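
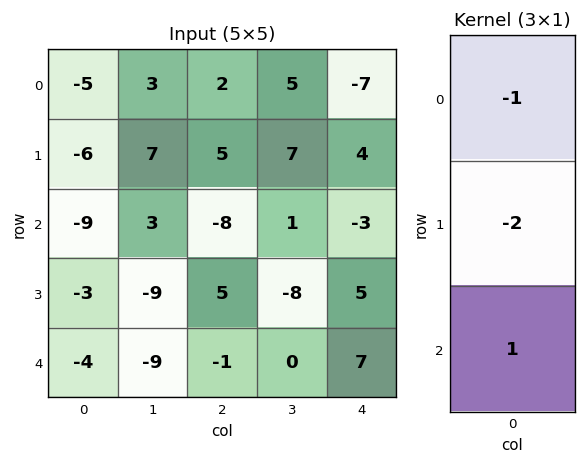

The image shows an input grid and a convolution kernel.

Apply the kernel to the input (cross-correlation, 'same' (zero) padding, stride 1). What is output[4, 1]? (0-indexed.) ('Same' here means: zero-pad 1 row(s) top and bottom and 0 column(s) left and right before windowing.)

The receptive field on the zero-padded input at this output position is [-9 / -9 / 0]. Elementwise product with the kernel and sum: -9·-1 + -9·-2 + 0·1.

27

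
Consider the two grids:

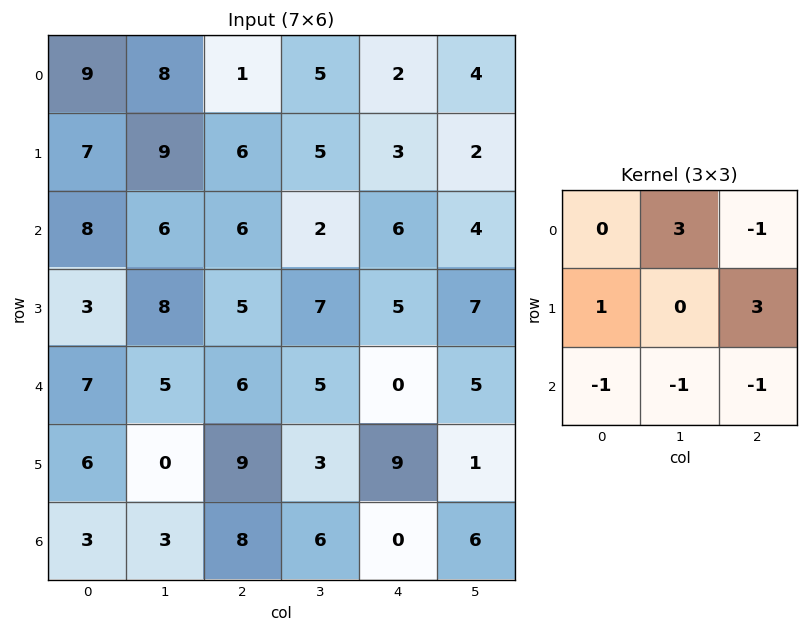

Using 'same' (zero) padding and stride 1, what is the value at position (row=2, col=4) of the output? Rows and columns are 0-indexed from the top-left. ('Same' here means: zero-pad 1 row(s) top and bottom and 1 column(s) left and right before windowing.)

The receptive field on the zero-padded input at this output position is [5 3 2 / 2 6 4 / 7 5 7]. Elementwise product with the kernel and sum: 3·3 + 2·-1 + 2·1 + 4·3 + 7·-1 + 5·-1 + 7·-1.

2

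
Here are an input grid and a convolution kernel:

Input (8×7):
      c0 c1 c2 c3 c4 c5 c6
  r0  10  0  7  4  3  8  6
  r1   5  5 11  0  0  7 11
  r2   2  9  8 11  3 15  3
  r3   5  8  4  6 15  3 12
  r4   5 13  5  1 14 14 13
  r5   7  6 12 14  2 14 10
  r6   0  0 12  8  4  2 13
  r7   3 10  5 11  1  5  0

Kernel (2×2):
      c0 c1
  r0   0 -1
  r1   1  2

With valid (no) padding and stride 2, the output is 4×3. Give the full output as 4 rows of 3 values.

15 7 6
12 5 6
6 39 16
23 19 9

Output[0,0]: The receptive field on the input at this output position is [10 0 / 5 5]. Elementwise product with the kernel and sum: 0·-1 + 5·1 + 5·2.
Output[0,1]: The receptive field on the input at this output position is [7 4 / 11 0]. Elementwise product with the kernel and sum: 4·-1 + 11·1 + 0·2.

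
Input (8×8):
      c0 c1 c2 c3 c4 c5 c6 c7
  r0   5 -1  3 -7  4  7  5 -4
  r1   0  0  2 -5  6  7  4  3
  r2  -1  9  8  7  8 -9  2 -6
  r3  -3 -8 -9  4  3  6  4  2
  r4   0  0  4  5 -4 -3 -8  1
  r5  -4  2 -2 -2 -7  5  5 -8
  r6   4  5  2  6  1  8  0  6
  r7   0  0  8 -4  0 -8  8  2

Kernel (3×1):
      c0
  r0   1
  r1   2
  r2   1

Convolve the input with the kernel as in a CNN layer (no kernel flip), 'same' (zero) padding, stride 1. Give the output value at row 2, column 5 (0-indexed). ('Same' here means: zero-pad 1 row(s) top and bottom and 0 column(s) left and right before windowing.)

The receptive field on the zero-padded input at this output position is [7 / -9 / 6]. Elementwise product with the kernel and sum: 7·1 + -9·2 + 6·1.

-5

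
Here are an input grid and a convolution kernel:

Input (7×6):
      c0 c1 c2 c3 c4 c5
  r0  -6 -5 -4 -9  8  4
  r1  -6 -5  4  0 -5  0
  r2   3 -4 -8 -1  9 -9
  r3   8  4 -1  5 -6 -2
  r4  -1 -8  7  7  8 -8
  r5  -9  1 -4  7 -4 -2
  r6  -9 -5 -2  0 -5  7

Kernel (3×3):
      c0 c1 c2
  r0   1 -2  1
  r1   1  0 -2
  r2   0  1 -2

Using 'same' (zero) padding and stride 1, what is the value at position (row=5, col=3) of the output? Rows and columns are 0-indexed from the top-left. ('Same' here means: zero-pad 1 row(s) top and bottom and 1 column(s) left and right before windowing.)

15

The receptive field on the zero-padded input at this output position is [7 7 8 / -4 7 -4 / -2 0 -5]. Elementwise product with the kernel and sum: 7·1 + 7·-2 + 8·1 + -4·1 + -4·-2 + 0·1 + -5·-2.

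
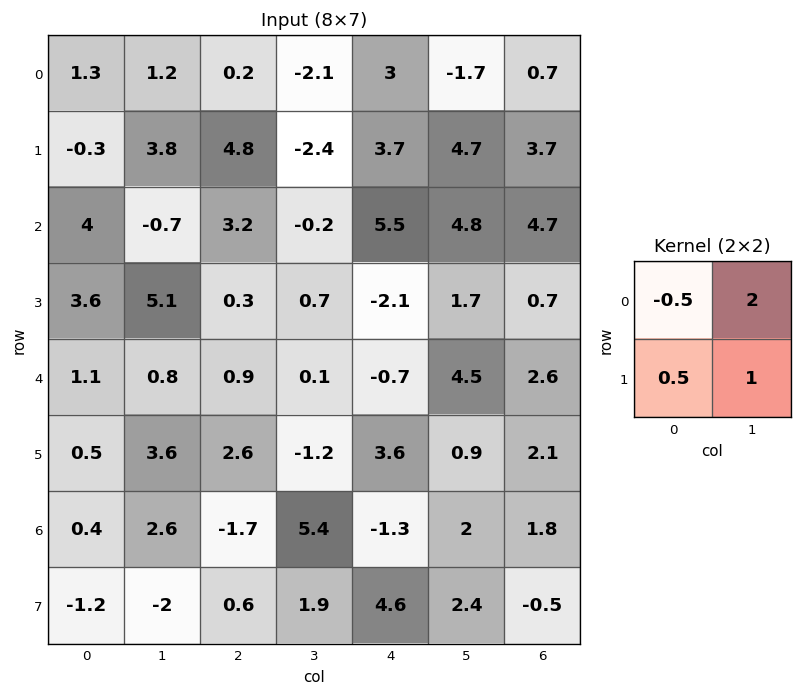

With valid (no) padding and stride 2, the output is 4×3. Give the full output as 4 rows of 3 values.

Output[0,0]: The receptive field on the input at this output position is [1.3 1.2 / -0.3 3.8]. Elementwise product with the kernel and sum: 1.3·-0.5 + 1.2·2 + -0.3·0.5 + 3.8·1.
Output[0,1]: The receptive field on the input at this output position is [0.2 -2.1 / 4.8 -2.4]. Elementwise product with the kernel and sum: 0.2·-0.5 + -2.1·2 + 4.8·0.5 + -2.4·1.

5.4 -4.3 1.65
3.5 -1.15 7.5
4.9 -0.15 12.05
2.4 13.85 9.35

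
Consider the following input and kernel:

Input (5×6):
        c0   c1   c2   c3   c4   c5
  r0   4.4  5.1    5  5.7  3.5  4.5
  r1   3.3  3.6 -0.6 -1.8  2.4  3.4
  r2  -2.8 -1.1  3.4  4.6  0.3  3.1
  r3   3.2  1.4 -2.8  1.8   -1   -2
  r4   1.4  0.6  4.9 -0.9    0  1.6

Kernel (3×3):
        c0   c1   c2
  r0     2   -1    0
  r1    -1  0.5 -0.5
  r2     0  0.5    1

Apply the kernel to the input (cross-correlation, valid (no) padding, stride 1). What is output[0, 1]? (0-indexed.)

The receptive field on the input at this output position is [5.1 5 5.7 / 3.6 -0.6 -1.8 / -1.1 3.4 4.6]. Elementwise product with the kernel and sum: 5.1·2 + 5·-1 + 3.6·-1 + -0.6·0.5 + -1.8·-0.5 + 3.4·0.5 + 4.6·1.

8.5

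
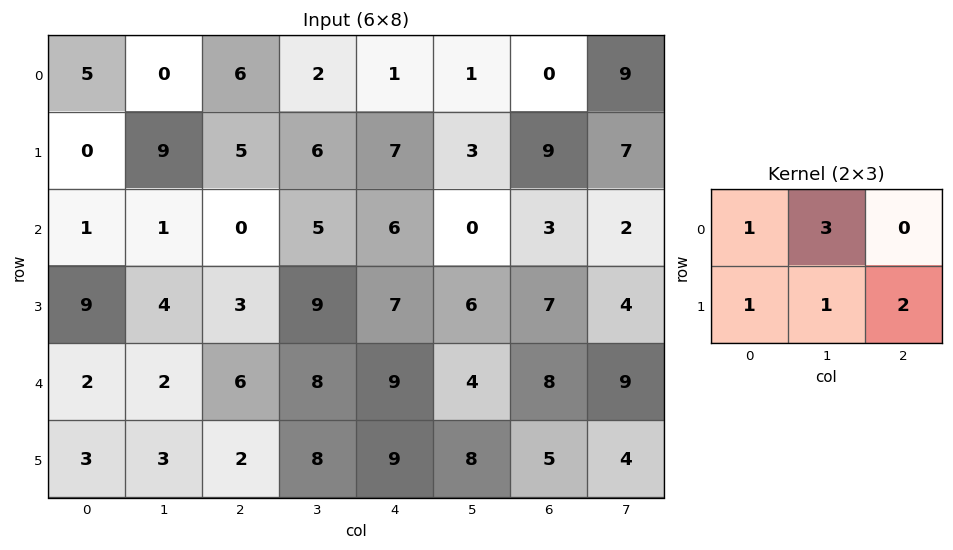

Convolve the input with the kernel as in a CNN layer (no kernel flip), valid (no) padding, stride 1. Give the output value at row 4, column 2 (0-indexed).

The receptive field on the input at this output position is [6 8 9 / 2 8 9]. Elementwise product with the kernel and sum: 6·1 + 8·3 + 2·1 + 8·1 + 9·2.

58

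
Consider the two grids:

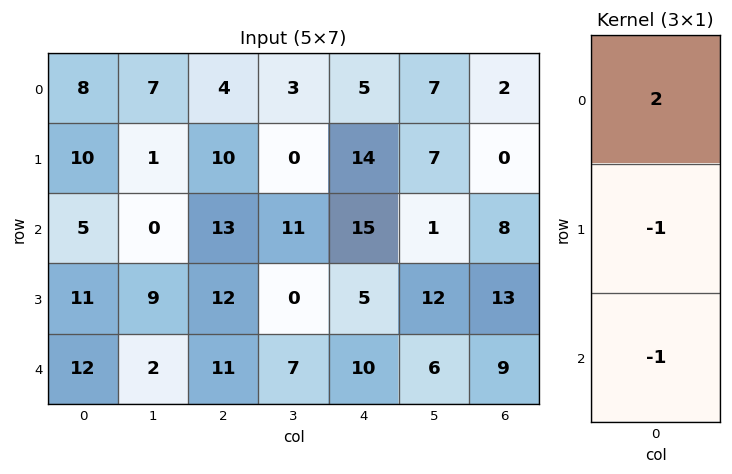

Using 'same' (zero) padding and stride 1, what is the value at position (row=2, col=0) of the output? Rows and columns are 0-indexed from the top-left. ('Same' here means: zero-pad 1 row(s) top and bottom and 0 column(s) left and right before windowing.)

The receptive field on the zero-padded input at this output position is [10 / 5 / 11]. Elementwise product with the kernel and sum: 10·2 + 5·-1 + 11·-1.

4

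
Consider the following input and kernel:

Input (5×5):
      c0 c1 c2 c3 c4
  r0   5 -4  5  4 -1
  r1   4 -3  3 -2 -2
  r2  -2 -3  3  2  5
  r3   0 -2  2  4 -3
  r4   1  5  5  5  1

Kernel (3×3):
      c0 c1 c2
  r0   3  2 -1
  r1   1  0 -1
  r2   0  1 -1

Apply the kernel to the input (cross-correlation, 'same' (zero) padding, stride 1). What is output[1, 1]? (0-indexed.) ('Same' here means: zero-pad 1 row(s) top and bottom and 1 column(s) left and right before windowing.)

The receptive field on the zero-padded input at this output position is [5 -4 5 / 4 -3 3 / -2 -3 3]. Elementwise product with the kernel and sum: 5·3 + -4·2 + 5·-1 + 4·1 + 3·-1 + -3·1 + 3·-1.

-3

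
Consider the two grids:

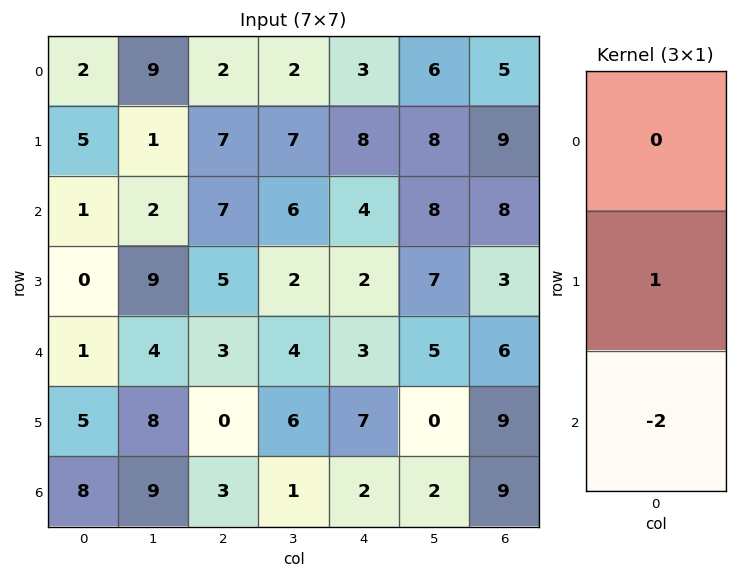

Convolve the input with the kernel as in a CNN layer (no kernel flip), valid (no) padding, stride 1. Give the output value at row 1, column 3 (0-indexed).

The receptive field on the input at this output position is [7 / 6 / 2]. Elementwise product with the kernel and sum: 6·1 + 2·-2.

2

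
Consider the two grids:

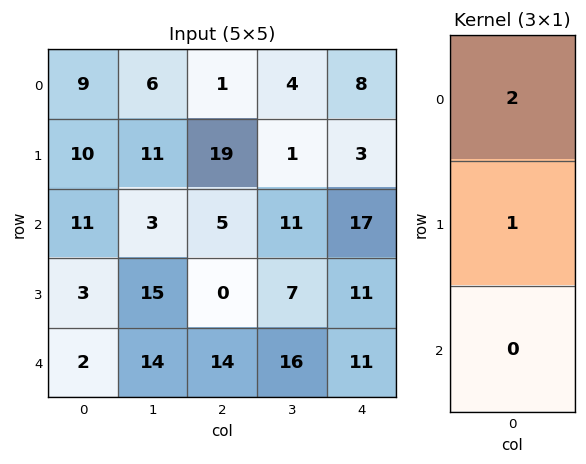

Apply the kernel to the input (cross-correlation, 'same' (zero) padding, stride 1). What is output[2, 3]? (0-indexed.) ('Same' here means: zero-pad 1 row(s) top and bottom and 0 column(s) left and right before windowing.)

The receptive field on the zero-padded input at this output position is [1 / 11 / 7]. Elementwise product with the kernel and sum: 1·2 + 11·1.

13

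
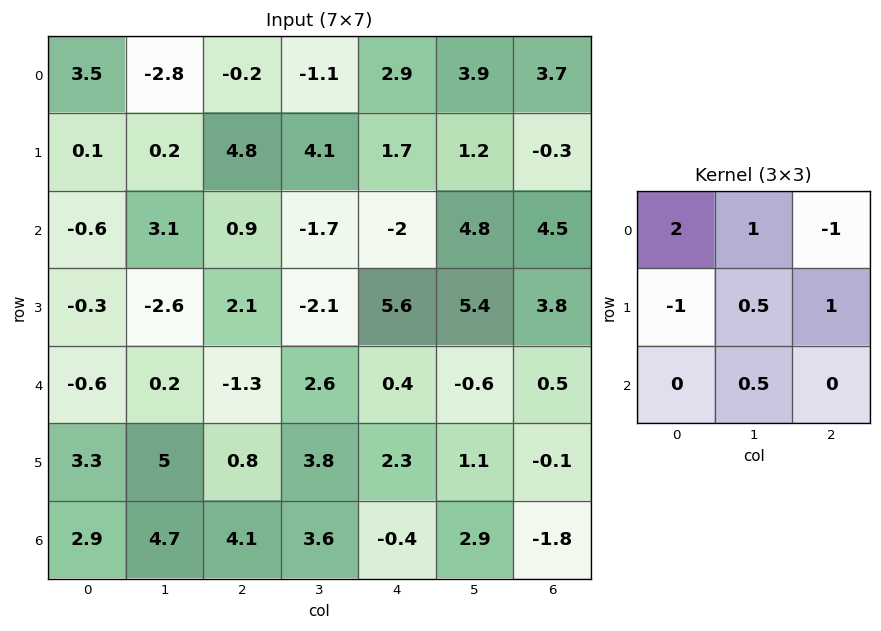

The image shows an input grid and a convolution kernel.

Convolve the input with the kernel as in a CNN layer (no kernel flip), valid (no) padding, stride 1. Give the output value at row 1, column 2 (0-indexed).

The receptive field on the input at this output position is [4.8 4.1 1.7 / 0.9 -1.7 -2 / 2.1 -2.1 5.6]. Elementwise product with the kernel and sum: 4.8·2 + 4.1·1 + 1.7·-1 + 0.9·-1 + -1.7·0.5 + -2·1 + -2.1·0.5.

7.2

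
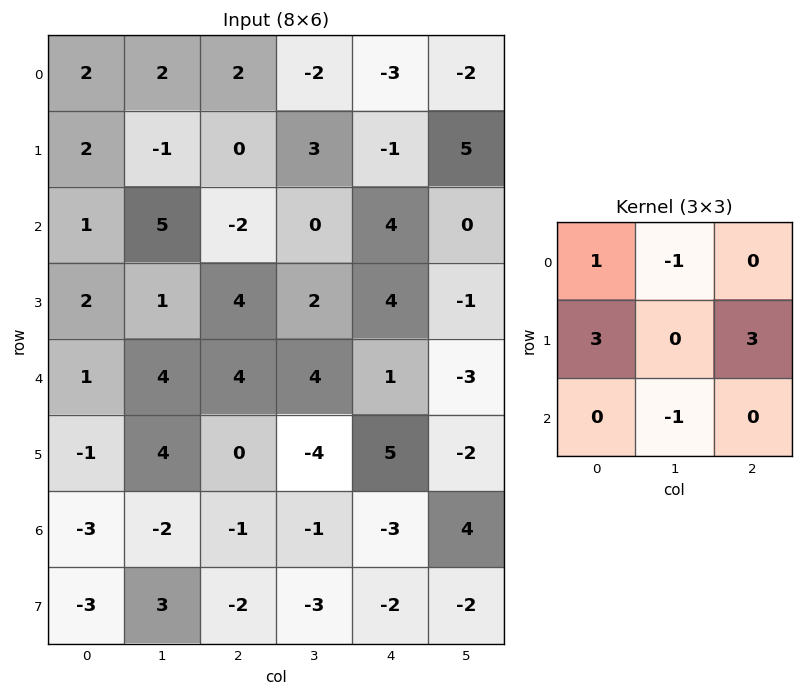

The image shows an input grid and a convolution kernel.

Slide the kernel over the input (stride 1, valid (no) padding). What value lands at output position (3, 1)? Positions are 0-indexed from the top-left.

21

The receptive field on the input at this output position is [1 4 2 / 4 4 4 / 4 0 -4]. Elementwise product with the kernel and sum: 1·1 + 4·-1 + 4·3 + 4·3 + 0·-1.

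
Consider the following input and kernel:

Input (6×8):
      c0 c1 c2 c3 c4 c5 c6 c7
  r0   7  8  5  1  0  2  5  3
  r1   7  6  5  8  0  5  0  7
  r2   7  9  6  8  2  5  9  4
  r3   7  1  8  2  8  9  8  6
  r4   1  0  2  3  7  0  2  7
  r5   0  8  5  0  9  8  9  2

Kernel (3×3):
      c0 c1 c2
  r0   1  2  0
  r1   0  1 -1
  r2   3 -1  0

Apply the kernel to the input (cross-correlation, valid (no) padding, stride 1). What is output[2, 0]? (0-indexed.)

21

The receptive field on the input at this output position is [7 9 6 / 7 1 8 / 1 0 2]. Elementwise product with the kernel and sum: 7·1 + 9·2 + 1·1 + 8·-1 + 1·3 + 0·-1.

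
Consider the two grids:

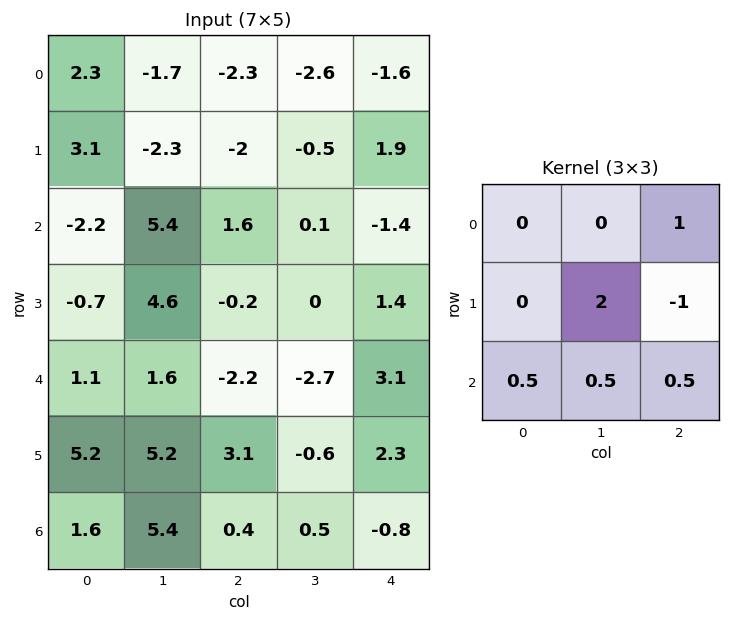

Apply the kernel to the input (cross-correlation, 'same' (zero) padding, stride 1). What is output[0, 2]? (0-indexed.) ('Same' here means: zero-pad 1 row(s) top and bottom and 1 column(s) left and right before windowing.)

-4.4

The receptive field on the zero-padded input at this output position is [0 0 0 / -1.7 -2.3 -2.6 / -2.3 -2 -0.5]. Elementwise product with the kernel and sum: 0·1 + -2.3·2 + -2.6·-1 + -2.3·0.5 + -2·0.5 + -0.5·0.5.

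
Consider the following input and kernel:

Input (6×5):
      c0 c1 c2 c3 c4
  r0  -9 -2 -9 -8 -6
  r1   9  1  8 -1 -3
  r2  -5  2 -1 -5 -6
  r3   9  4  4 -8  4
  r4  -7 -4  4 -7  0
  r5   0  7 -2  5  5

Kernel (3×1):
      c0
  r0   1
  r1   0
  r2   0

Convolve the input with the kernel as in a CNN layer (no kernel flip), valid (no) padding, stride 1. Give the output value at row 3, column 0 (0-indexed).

9

The receptive field on the input at this output position is [9 / -7 / 0]. Elementwise product with the kernel and sum: 9·1.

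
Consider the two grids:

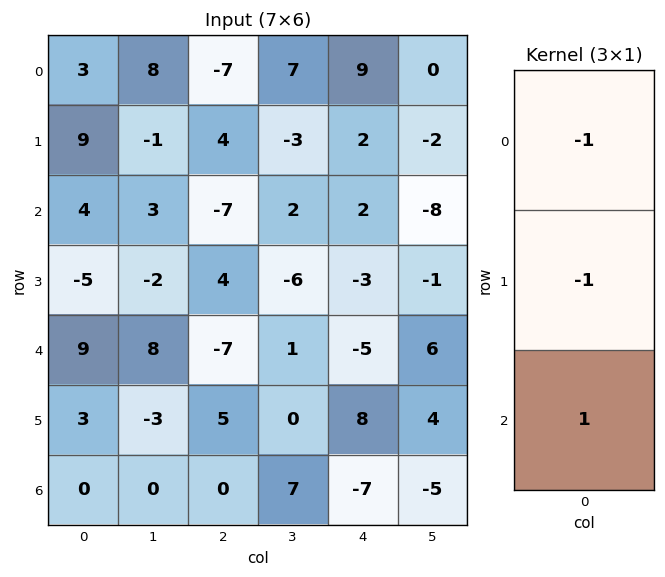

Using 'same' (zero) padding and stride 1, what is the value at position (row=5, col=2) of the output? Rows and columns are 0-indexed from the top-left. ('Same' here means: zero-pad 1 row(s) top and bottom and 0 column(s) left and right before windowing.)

2

The receptive field on the zero-padded input at this output position is [-7 / 5 / 0]. Elementwise product with the kernel and sum: -7·-1 + 5·-1 + 0·1.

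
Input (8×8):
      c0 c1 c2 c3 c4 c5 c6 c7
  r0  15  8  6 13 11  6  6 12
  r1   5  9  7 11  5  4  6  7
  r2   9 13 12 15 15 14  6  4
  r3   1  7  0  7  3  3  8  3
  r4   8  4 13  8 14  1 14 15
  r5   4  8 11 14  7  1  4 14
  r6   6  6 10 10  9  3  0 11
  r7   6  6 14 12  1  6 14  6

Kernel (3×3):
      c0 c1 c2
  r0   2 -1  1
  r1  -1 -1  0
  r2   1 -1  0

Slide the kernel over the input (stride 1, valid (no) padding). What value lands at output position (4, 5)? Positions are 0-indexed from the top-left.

The receptive field on the input at this output position is [1 14 15 / 1 4 14 / 3 0 11]. Elementwise product with the kernel and sum: 1·2 + 14·-1 + 15·1 + 1·-1 + 4·-1 + 3·1 + 0·-1.

1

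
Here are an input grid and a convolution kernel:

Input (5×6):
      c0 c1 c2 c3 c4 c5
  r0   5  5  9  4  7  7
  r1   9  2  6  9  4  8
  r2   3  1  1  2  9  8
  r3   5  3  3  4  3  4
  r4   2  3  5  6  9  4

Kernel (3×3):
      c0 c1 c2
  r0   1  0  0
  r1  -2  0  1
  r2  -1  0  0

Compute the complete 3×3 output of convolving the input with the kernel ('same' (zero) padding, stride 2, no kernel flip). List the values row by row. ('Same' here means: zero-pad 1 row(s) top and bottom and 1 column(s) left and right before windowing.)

Output[0,0]: The receptive field on the zero-padded input at this output position is [0 0 0 / 0 5 5 / 0 9 2]. Elementwise product with the kernel and sum: 0·1 + 0·-2 + 5·1 + 0·-1.

5 -8 -10
1 -1 9
3 3 -4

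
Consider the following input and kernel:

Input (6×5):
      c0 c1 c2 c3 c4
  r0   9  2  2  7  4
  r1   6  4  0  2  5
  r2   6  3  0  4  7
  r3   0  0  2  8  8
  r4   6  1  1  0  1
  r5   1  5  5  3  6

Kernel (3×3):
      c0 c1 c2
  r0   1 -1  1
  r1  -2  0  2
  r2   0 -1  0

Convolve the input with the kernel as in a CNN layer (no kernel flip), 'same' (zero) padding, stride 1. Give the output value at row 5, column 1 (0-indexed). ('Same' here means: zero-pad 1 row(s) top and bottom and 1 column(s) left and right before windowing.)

The receptive field on the zero-padded input at this output position is [6 1 1 / 1 5 5 / 0 0 0]. Elementwise product with the kernel and sum: 6·1 + 1·-1 + 1·1 + 1·-2 + 5·2 + 0·-1.

14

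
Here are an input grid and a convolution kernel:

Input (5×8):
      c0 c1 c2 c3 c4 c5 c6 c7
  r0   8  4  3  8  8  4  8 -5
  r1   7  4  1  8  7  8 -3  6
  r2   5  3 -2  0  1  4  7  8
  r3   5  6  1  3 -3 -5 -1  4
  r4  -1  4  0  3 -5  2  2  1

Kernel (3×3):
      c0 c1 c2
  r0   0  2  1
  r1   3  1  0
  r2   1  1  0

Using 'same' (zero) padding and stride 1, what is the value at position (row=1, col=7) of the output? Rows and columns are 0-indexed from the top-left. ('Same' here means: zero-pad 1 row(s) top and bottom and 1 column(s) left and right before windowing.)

2

The receptive field on the zero-padded input at this output position is [8 -5 0 / -3 6 0 / 7 8 0]. Elementwise product with the kernel and sum: -5·2 + 0·1 + -3·3 + 6·1 + 7·1 + 8·1.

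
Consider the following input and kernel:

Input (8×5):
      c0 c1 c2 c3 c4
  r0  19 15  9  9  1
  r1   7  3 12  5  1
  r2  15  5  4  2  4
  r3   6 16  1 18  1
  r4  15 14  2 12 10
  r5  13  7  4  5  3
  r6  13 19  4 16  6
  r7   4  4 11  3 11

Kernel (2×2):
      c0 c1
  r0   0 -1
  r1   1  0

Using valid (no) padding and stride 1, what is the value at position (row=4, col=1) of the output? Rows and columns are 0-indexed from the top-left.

The receptive field on the input at this output position is [14 2 / 7 4]. Elementwise product with the kernel and sum: 2·-1 + 7·1.

5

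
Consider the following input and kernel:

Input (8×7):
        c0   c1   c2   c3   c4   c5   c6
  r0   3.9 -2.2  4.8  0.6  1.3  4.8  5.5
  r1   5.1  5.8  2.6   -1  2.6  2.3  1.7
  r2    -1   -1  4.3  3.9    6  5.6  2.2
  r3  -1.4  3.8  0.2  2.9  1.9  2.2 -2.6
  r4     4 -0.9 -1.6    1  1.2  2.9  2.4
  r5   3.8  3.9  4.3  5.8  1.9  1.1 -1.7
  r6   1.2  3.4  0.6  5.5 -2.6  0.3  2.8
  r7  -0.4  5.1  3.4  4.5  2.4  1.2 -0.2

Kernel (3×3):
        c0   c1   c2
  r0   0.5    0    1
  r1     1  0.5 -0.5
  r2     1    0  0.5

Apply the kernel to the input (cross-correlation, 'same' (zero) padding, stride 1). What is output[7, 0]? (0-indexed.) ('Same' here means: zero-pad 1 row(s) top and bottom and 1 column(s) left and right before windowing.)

The receptive field on the zero-padded input at this output position is [0 1.2 3.4 / 0 -0.4 5.1 / 0 0 0]. Elementwise product with the kernel and sum: 0·0.5 + 3.4·1 + 0·1 + -0.4·0.5 + 5.1·-0.5 + 0·1 + 0·0.5.

0.65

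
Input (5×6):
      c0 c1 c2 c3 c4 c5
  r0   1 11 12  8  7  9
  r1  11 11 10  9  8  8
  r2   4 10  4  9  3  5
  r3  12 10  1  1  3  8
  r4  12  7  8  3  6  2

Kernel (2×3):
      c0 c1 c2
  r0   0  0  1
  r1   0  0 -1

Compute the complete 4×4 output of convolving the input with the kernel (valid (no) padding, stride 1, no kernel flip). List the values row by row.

Output[0,0]: The receptive field on the input at this output position is [1 11 12 / 11 11 10]. Elementwise product with the kernel and sum: 12·1 + 10·-1.

2 -1 -1 1
6 0 5 3
3 8 0 -3
-7 -2 -3 6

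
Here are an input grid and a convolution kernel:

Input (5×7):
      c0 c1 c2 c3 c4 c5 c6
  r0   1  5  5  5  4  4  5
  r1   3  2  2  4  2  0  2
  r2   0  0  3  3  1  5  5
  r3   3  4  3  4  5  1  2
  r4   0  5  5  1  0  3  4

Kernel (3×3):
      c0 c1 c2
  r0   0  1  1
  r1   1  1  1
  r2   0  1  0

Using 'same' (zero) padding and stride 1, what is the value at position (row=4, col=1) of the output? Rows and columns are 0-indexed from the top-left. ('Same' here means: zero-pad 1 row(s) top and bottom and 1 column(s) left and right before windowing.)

The receptive field on the zero-padded input at this output position is [3 4 3 / 0 5 5 / 0 0 0]. Elementwise product with the kernel and sum: 4·1 + 3·1 + 0·1 + 5·1 + 5·1 + 0·1.

17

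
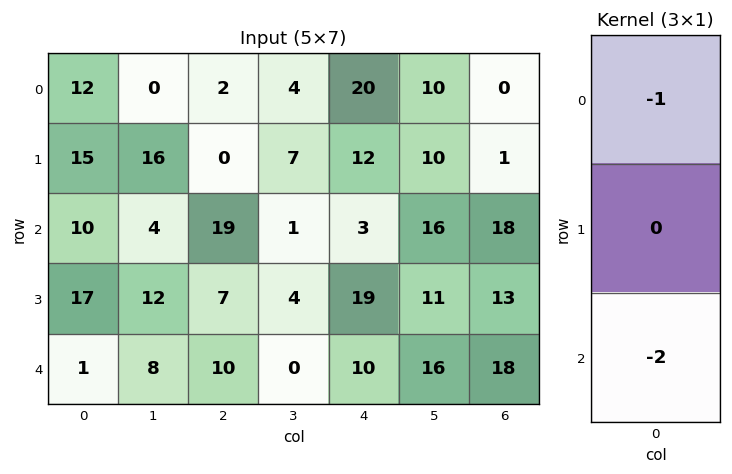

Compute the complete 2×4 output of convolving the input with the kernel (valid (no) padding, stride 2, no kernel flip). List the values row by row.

Output[0,0]: The receptive field on the input at this output position is [12 / 15 / 10]. Elementwise product with the kernel and sum: 12·-1 + 10·-2.

-32 -40 -26 -36
-12 -39 -23 -54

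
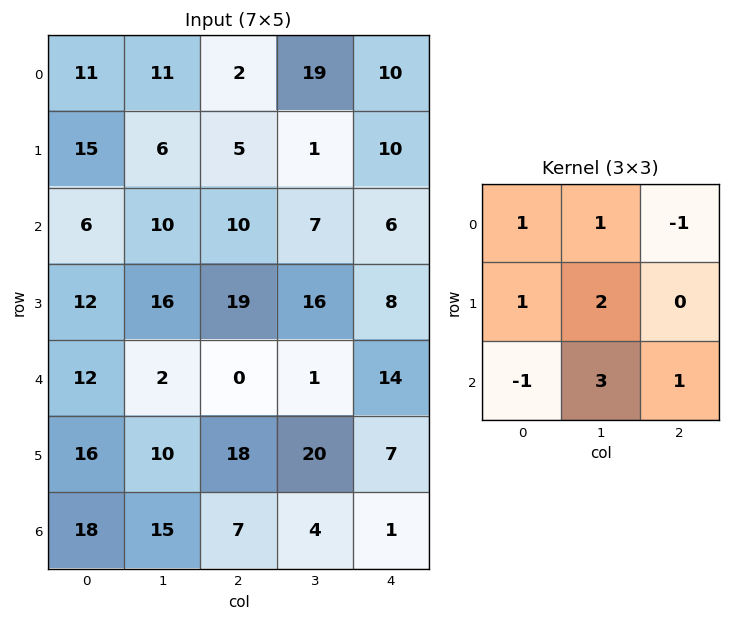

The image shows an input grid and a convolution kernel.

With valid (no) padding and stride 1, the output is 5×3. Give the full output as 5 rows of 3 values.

Output[0,0]: The receptive field on the input at this output position is [11 11 2 / 15 6 5 / 6 10 10]. Elementwise product with the kernel and sum: 11·1 + 11·1 + 2·-1 + 15·1 + 6·2 + 6·-1 + 10·3 + 10·1.

81 37 35
97 97 57
44 66 79
57 85 78
84 57 51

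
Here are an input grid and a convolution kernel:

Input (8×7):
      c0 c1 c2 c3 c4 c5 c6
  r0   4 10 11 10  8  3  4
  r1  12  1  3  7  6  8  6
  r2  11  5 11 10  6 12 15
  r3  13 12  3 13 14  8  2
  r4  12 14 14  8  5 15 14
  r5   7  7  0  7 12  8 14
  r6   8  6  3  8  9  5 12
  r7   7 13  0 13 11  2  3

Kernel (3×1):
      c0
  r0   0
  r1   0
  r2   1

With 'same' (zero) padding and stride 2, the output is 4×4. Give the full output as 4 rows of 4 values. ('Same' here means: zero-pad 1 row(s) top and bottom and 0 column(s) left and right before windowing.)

12 3 6 6
13 3 14 2
7 0 12 14
7 0 11 3

Output[0,0]: The receptive field on the zero-padded input at this output position is [0 / 4 / 12]. Elementwise product with the kernel and sum: 12·1.
Output[0,1]: The receptive field on the zero-padded input at this output position is [0 / 11 / 3]. Elementwise product with the kernel and sum: 3·1.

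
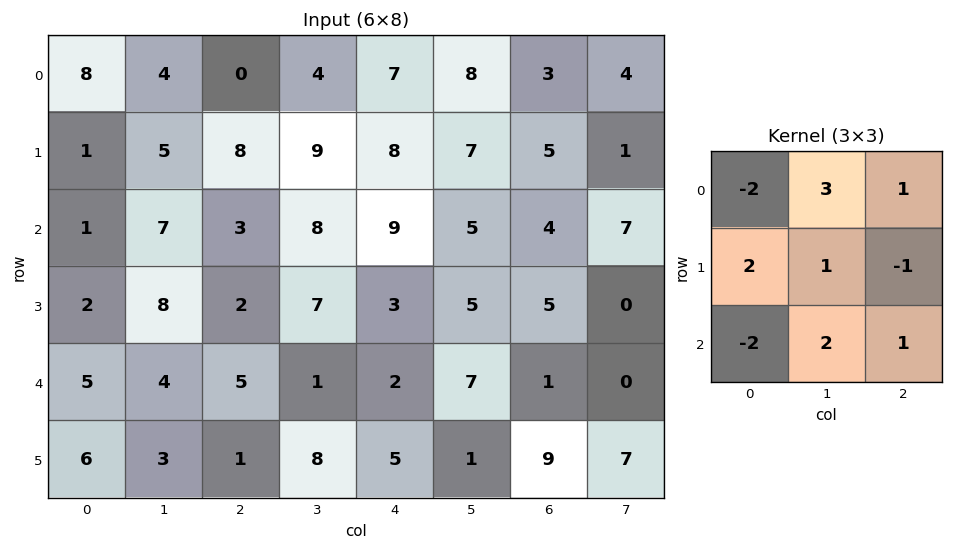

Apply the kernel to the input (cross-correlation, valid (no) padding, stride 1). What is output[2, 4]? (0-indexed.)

The receptive field on the input at this output position is [9 5 4 / 3 5 5 / 2 7 1]. Elementwise product with the kernel and sum: 9·-2 + 5·3 + 4·1 + 3·2 + 5·1 + 5·-1 + 2·-2 + 7·2 + 1·1.

18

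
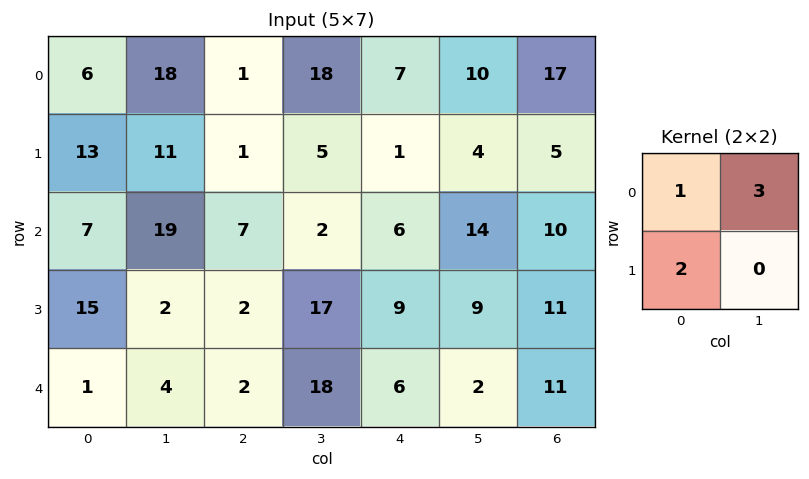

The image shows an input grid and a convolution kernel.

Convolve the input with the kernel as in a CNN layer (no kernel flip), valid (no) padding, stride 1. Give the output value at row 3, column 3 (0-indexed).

The receptive field on the input at this output position is [17 9 / 18 6]. Elementwise product with the kernel and sum: 17·1 + 9·3 + 18·2.

80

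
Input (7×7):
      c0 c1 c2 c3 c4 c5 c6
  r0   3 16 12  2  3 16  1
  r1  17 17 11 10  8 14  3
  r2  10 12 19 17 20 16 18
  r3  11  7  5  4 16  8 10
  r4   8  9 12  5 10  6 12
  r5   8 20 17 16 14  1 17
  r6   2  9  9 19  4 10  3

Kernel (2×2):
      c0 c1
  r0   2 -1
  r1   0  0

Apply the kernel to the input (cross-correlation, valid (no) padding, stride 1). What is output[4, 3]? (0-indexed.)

The receptive field on the input at this output position is [5 10 / 16 14]. Elementwise product with the kernel and sum: 5·2 + 10·-1.

0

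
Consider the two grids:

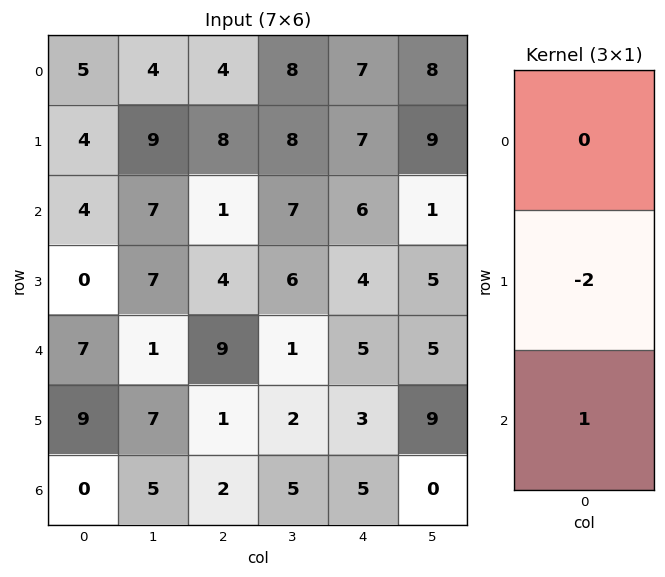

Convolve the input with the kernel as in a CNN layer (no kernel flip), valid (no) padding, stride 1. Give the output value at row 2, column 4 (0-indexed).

-3

The receptive field on the input at this output position is [6 / 4 / 5]. Elementwise product with the kernel and sum: 4·-2 + 5·1.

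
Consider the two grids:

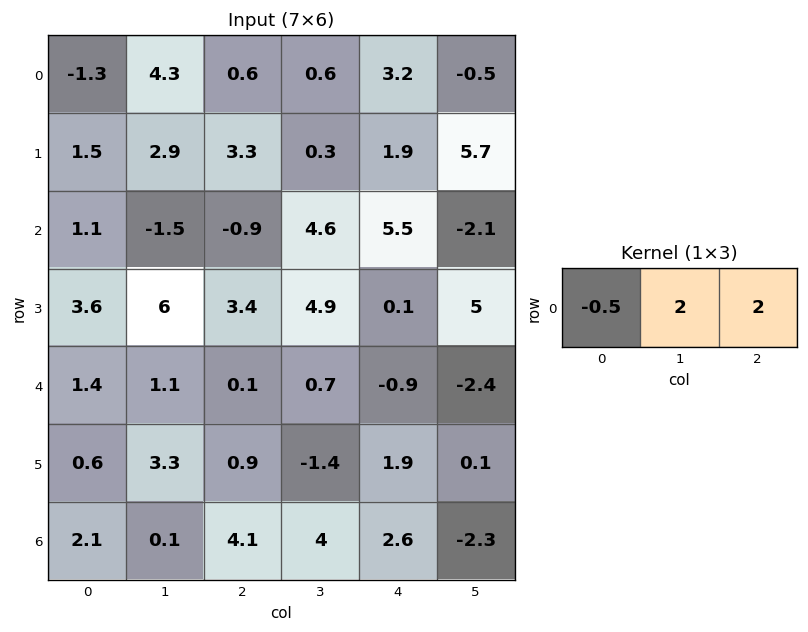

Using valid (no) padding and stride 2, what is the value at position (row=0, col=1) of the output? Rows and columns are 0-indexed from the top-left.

The receptive field on the input at this output position is [0.6 0.6 3.2]. Elementwise product with the kernel and sum: 0.6·-0.5 + 0.6·2 + 3.2·2.

7.3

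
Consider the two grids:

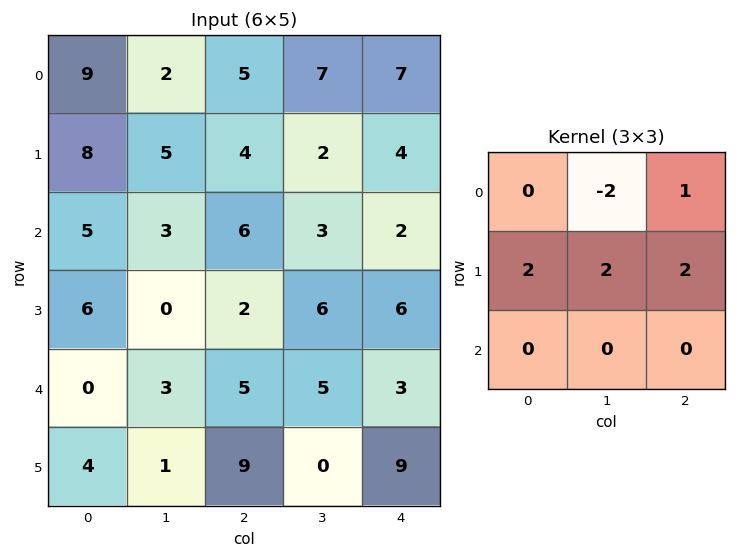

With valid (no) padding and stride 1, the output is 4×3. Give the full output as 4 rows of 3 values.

35 19 13
22 18 22
16 7 24
18 28 20

Output[0,0]: The receptive field on the input at this output position is [9 2 5 / 8 5 4 / 5 3 6]. Elementwise product with the kernel and sum: 2·-2 + 5·1 + 8·2 + 5·2 + 4·2.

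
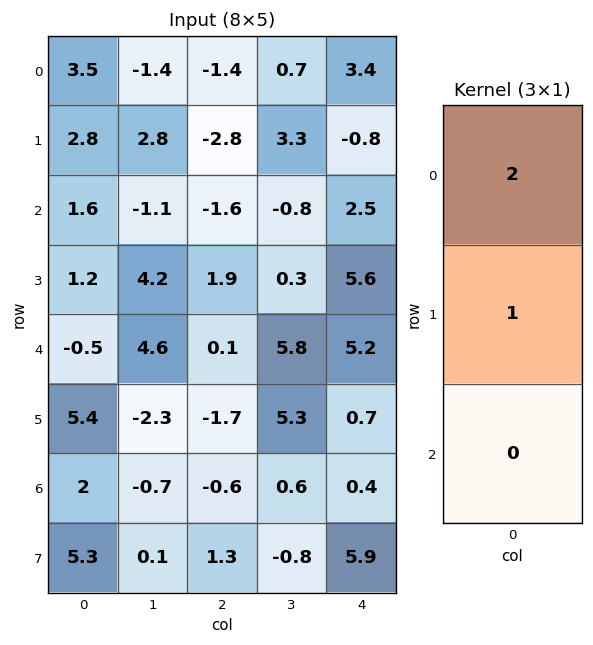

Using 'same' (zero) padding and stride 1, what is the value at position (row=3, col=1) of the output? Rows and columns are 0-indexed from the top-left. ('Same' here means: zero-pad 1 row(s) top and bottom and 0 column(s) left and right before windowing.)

The receptive field on the zero-padded input at this output position is [-1.1 / 4.2 / 4.6]. Elementwise product with the kernel and sum: -1.1·2 + 4.2·1.

2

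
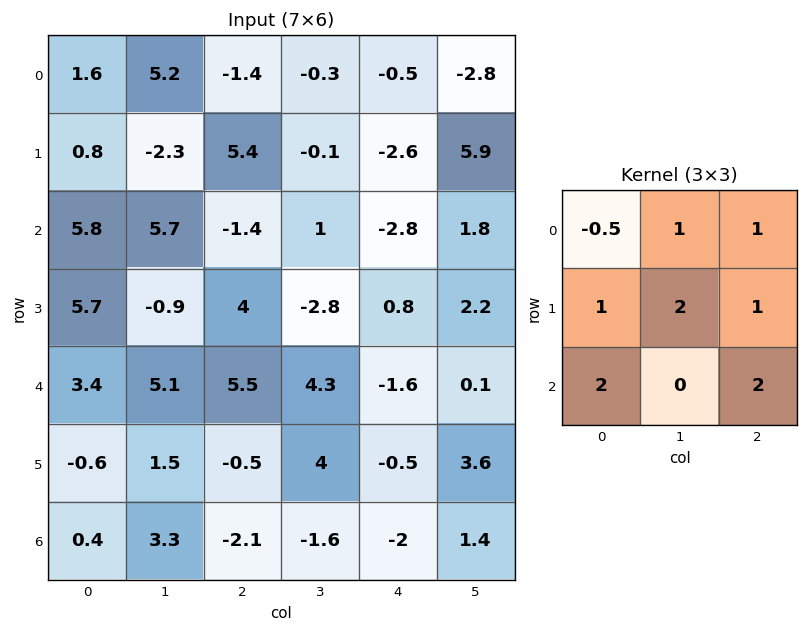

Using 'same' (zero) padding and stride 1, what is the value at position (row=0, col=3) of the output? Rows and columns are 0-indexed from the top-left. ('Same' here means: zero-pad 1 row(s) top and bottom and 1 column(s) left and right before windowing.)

3.1

The receptive field on the zero-padded input at this output position is [0 0 0 / -1.4 -0.3 -0.5 / 5.4 -0.1 -2.6]. Elementwise product with the kernel and sum: 0·-0.5 + 0·1 + 0·1 + -1.4·1 + -0.3·2 + -0.5·1 + 5.4·2 + -2.6·2.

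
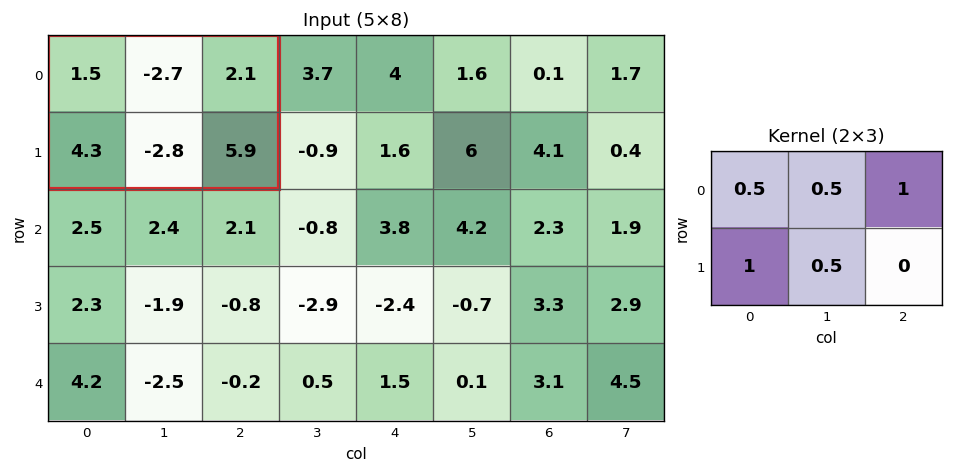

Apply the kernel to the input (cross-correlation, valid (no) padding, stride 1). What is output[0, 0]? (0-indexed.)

4.4

The receptive field on the input at this output position is [1.5 -2.7 2.1 / 4.3 -2.8 5.9]. Elementwise product with the kernel and sum: 1.5·0.5 + -2.7·0.5 + 2.1·1 + 4.3·1 + -2.8·0.5.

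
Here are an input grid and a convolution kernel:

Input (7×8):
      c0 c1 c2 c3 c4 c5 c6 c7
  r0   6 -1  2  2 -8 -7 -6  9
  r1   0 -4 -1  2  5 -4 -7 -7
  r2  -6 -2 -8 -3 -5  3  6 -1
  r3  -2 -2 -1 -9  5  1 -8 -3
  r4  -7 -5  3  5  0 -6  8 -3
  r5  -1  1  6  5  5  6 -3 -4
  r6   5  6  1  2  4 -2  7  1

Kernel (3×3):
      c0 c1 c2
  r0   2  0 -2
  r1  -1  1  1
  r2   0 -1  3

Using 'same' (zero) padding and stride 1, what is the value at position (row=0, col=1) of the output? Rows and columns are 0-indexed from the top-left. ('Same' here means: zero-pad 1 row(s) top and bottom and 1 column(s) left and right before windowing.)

The receptive field on the zero-padded input at this output position is [0 0 0 / 6 -1 2 / 0 -4 -1]. Elementwise product with the kernel and sum: 0·2 + 0·-2 + 6·-1 + -1·1 + 2·1 + -4·-1 + -1·3.

-4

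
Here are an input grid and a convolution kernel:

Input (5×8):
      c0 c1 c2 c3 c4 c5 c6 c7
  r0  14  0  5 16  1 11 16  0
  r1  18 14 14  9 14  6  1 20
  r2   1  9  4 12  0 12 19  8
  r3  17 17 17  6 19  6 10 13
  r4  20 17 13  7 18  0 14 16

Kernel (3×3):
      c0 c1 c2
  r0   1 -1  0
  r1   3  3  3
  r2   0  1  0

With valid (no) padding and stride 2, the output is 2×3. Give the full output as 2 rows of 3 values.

Output[0,0]: The receptive field on the input at this output position is [14 0 5 / 18 14 14 / 1 9 4]. Elementwise product with the kernel and sum: 14·1 + 0·-1 + 18·3 + 14·3 + 14·3 + 9·1.

161 112 65
162 125 93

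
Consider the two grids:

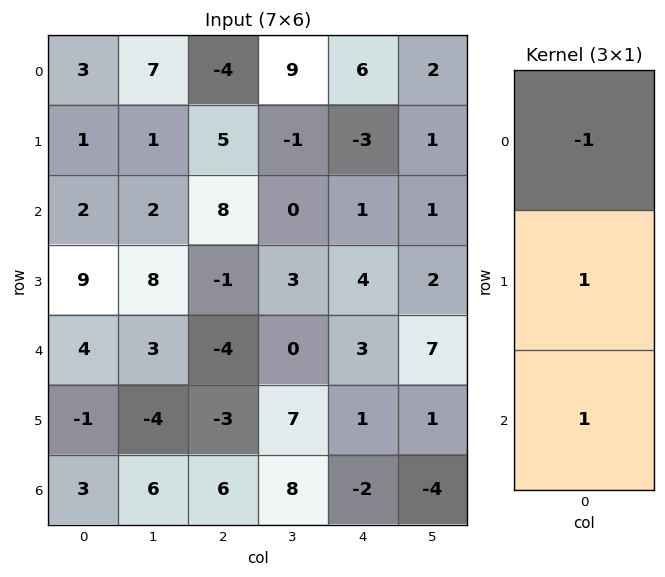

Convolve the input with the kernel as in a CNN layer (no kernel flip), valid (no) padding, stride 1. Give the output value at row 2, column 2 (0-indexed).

The receptive field on the input at this output position is [8 / -1 / -4]. Elementwise product with the kernel and sum: 8·-1 + -1·1 + -4·1.

-13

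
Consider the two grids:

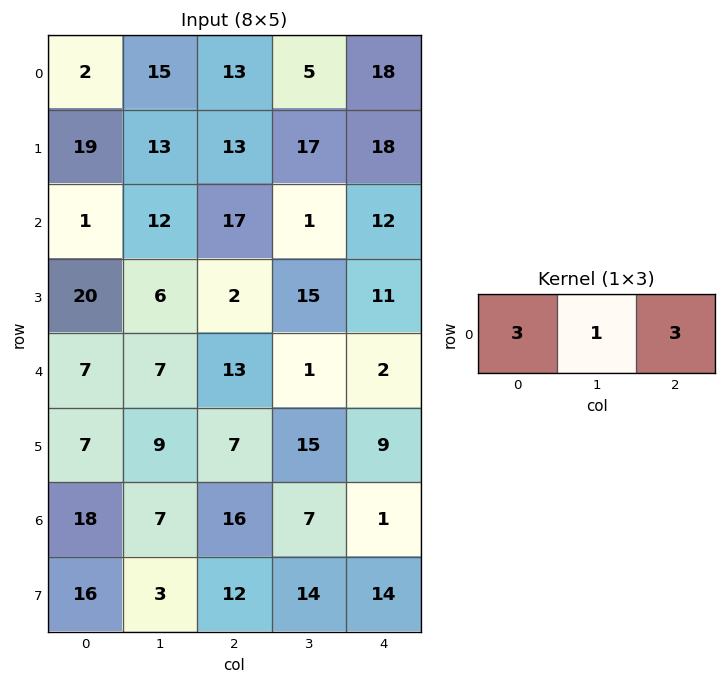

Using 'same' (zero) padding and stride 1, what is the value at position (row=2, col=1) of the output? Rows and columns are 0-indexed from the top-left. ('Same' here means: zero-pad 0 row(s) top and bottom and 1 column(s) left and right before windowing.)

66

The receptive field on the zero-padded input at this output position is [1 12 17]. Elementwise product with the kernel and sum: 1·3 + 12·1 + 17·3.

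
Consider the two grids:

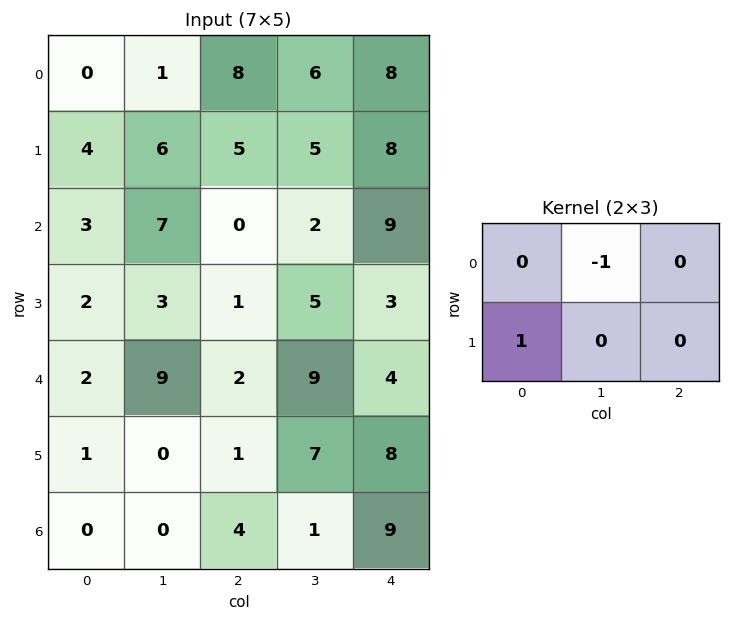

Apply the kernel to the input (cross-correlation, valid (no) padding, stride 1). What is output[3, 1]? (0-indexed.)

The receptive field on the input at this output position is [3 1 5 / 9 2 9]. Elementwise product with the kernel and sum: 1·-1 + 9·1.

8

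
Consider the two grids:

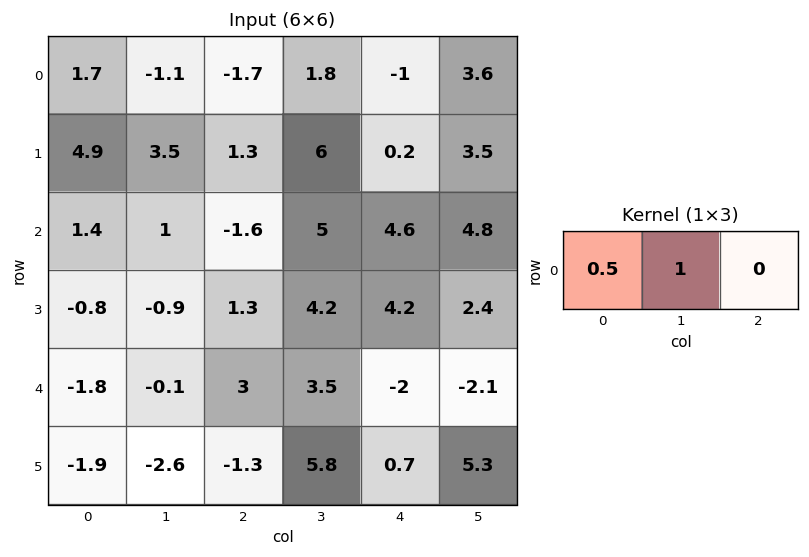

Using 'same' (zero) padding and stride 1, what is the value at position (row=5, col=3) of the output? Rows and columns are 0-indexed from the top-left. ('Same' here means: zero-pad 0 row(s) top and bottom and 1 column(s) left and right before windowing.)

The receptive field on the zero-padded input at this output position is [-1.3 5.8 0.7]. Elementwise product with the kernel and sum: -1.3·0.5 + 5.8·1.

5.15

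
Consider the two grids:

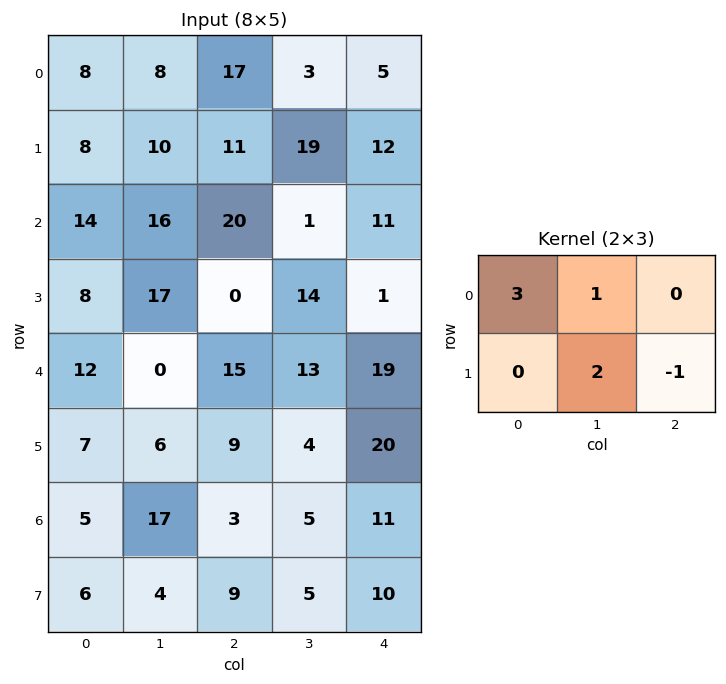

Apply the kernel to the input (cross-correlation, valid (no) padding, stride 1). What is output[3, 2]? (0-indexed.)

21

The receptive field on the input at this output position is [0 14 1 / 15 13 19]. Elementwise product with the kernel and sum: 0·3 + 14·1 + 13·2 + 19·-1.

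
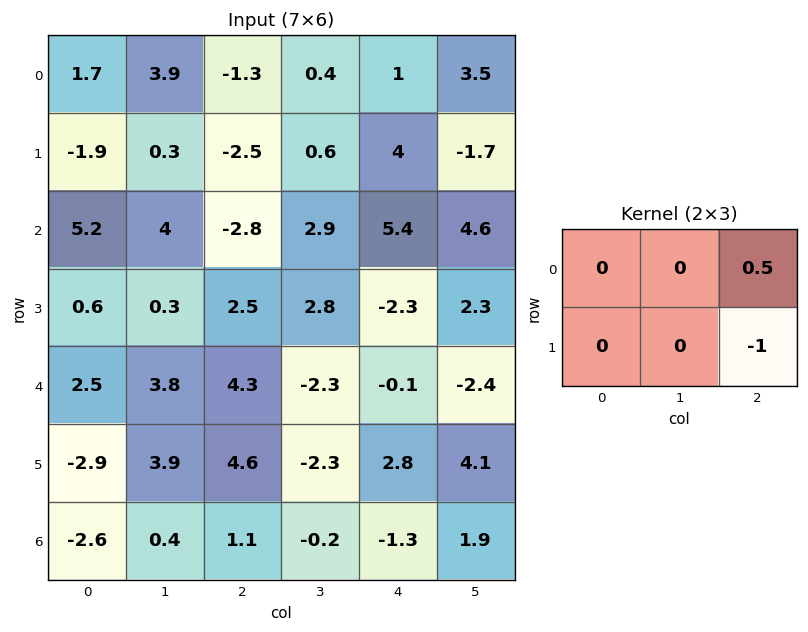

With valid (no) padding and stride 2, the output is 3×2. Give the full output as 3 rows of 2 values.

Output[0,0]: The receptive field on the input at this output position is [1.7 3.9 -1.3 / -1.9 0.3 -2.5]. Elementwise product with the kernel and sum: -1.3·0.5 + -2.5·-1.
Output[0,1]: The receptive field on the input at this output position is [-1.3 0.4 1 / -2.5 0.6 4]. Elementwise product with the kernel and sum: 1·0.5 + 4·-1.

1.85 -3.5
-3.9 5
-2.45 -2.85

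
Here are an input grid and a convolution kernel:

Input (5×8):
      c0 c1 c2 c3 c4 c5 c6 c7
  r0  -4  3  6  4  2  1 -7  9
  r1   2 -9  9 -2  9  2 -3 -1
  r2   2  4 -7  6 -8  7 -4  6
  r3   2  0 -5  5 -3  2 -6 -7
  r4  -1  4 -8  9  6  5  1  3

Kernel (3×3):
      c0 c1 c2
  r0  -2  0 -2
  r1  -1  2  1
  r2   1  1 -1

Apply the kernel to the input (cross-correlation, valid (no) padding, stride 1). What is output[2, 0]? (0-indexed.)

14

The receptive field on the input at this output position is [2 4 -7 / 2 0 -5 / -1 4 -8]. Elementwise product with the kernel and sum: 2·-2 + -7·-2 + 2·-1 + 0·2 + -5·1 + -1·1 + 4·1 + -8·-1.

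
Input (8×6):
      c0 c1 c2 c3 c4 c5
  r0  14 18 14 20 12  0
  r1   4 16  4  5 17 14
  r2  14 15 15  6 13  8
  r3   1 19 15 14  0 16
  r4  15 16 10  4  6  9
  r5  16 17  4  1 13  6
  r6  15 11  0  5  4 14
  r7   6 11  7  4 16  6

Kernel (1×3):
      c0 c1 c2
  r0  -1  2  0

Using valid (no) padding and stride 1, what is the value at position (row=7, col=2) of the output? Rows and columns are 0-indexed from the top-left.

The receptive field on the input at this output position is [7 4 16]. Elementwise product with the kernel and sum: 7·-1 + 4·2.

1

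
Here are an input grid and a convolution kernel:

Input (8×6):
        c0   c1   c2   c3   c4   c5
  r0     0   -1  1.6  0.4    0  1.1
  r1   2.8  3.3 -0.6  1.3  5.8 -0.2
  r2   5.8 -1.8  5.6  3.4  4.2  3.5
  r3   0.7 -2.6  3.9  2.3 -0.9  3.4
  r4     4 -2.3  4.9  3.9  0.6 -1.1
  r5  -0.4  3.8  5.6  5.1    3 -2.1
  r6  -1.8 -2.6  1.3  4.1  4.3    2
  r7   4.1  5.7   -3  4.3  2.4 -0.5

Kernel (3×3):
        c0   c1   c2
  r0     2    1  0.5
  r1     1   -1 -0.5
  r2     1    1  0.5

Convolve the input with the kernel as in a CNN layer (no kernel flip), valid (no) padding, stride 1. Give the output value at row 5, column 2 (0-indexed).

The receptive field on the input at this output position is [5.6 5.1 3 / 1.3 4.1 4.3 / -3 4.3 2.4]. Elementwise product with the kernel and sum: 5.6·2 + 5.1·1 + 3·0.5 + 1.3·1 + 4.1·-1 + 4.3·-0.5 + -3·1 + 4.3·1 + 2.4·0.5.

15.35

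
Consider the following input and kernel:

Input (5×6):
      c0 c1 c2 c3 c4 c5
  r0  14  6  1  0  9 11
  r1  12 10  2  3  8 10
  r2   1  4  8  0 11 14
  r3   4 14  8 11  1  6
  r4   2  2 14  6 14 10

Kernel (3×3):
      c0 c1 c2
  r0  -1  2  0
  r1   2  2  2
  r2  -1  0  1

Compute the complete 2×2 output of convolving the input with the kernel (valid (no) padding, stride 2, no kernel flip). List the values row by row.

Output[0,0]: The receptive field on the input at this output position is [14 6 1 / 12 10 2 / 1 4 8]. Elementwise product with the kernel and sum: 14·-1 + 6·2 + 12·2 + 10·2 + 2·2 + 1·-1 + 8·1.

53 28
71 32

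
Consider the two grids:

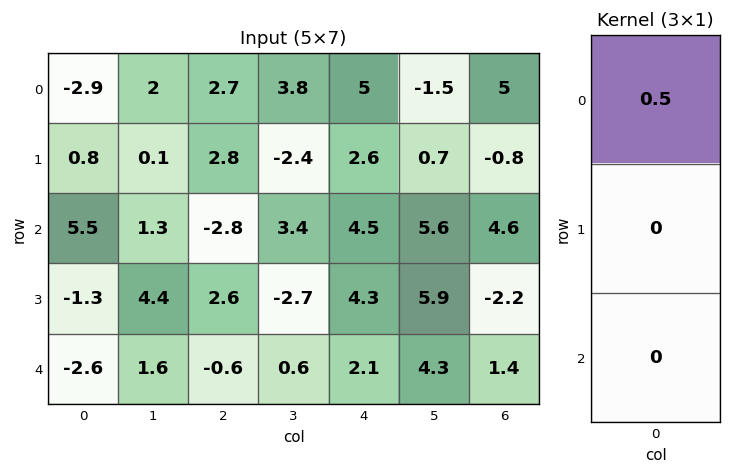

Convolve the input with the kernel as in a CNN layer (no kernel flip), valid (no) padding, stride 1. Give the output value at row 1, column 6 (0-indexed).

The receptive field on the input at this output position is [-0.8 / 4.6 / -2.2]. Elementwise product with the kernel and sum: -0.8·0.5.

-0.4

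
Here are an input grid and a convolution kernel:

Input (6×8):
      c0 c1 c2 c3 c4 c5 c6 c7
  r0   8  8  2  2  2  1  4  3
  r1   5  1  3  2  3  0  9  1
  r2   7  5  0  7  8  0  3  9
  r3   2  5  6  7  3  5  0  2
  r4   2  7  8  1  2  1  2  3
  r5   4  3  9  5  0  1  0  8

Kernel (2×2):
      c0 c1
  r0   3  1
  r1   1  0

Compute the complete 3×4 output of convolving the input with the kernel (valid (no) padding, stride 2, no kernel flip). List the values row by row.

Output[0,0]: The receptive field on the input at this output position is [8 8 / 5 1]. Elementwise product with the kernel and sum: 8·3 + 8·1 + 5·1.

37 11 10 24
28 13 27 18
17 34 7 9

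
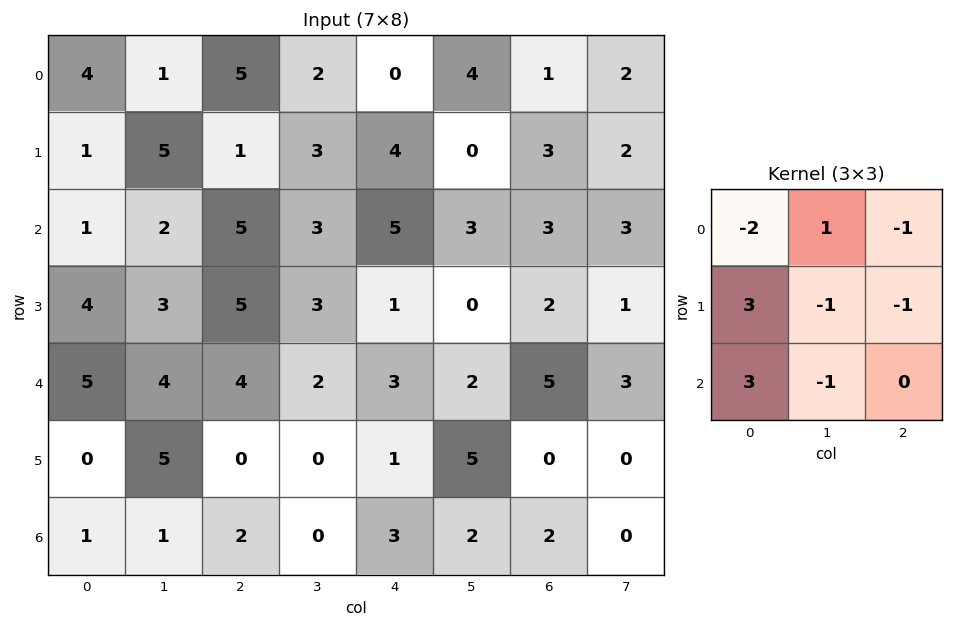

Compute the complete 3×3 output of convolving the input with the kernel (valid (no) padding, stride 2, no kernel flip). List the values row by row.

-14 0 24
10 9 -2
-13 -4 -4

Output[0,0]: The receptive field on the input at this output position is [4 1 5 / 1 5 1 / 1 2 5]. Elementwise product with the kernel and sum: 4·-2 + 1·1 + 5·-1 + 1·3 + 5·-1 + 1·-1 + 1·3 + 2·-1.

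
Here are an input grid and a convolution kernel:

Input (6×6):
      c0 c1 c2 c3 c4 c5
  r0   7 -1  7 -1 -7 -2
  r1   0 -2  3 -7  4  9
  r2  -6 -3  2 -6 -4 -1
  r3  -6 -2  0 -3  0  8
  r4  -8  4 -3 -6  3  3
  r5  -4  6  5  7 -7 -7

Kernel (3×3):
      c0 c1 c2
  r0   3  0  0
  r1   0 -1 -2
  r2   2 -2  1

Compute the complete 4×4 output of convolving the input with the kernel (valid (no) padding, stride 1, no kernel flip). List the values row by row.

13 -8 32 -30
-9 -3 29 -13
-43 5 18 -49
-31 18 -11 3

Output[0,0]: The receptive field on the input at this output position is [7 -1 7 / 0 -2 3 / -6 -3 2]. Elementwise product with the kernel and sum: 7·3 + -2·-1 + 3·-2 + -6·2 + -3·-2 + 2·1.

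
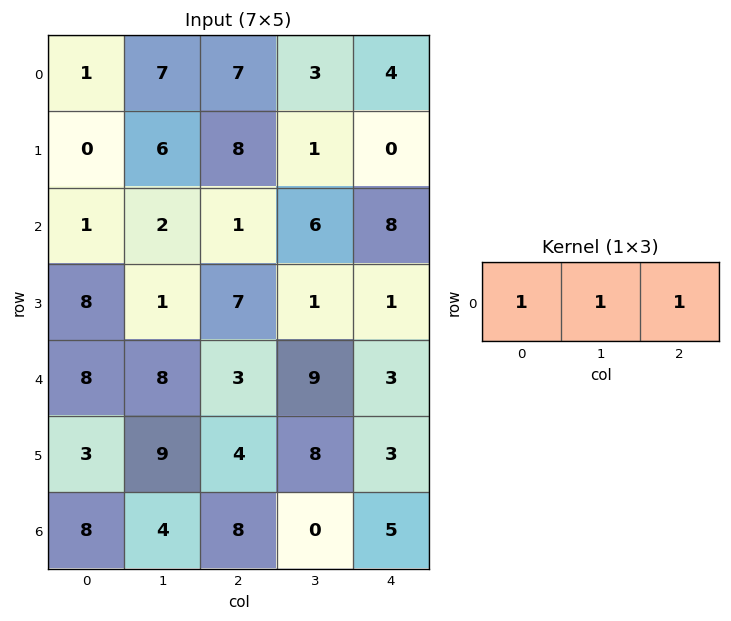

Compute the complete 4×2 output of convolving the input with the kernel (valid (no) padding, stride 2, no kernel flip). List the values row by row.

Output[0,0]: The receptive field on the input at this output position is [1 7 7]. Elementwise product with the kernel and sum: 1·1 + 7·1 + 7·1.
Output[0,1]: The receptive field on the input at this output position is [7 3 4]. Elementwise product with the kernel and sum: 7·1 + 3·1 + 4·1.

15 14
4 15
19 15
20 13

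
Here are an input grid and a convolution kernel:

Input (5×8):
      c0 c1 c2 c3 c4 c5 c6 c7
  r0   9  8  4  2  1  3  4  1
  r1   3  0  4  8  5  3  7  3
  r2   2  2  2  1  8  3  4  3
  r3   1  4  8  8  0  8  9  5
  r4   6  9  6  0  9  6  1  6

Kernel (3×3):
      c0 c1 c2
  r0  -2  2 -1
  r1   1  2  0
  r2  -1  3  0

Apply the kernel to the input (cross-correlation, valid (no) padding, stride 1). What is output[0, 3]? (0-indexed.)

36

The receptive field on the input at this output position is [2 1 3 / 8 5 3 / 1 8 3]. Elementwise product with the kernel and sum: 2·-2 + 1·2 + 3·-1 + 8·1 + 5·2 + 1·-1 + 8·3.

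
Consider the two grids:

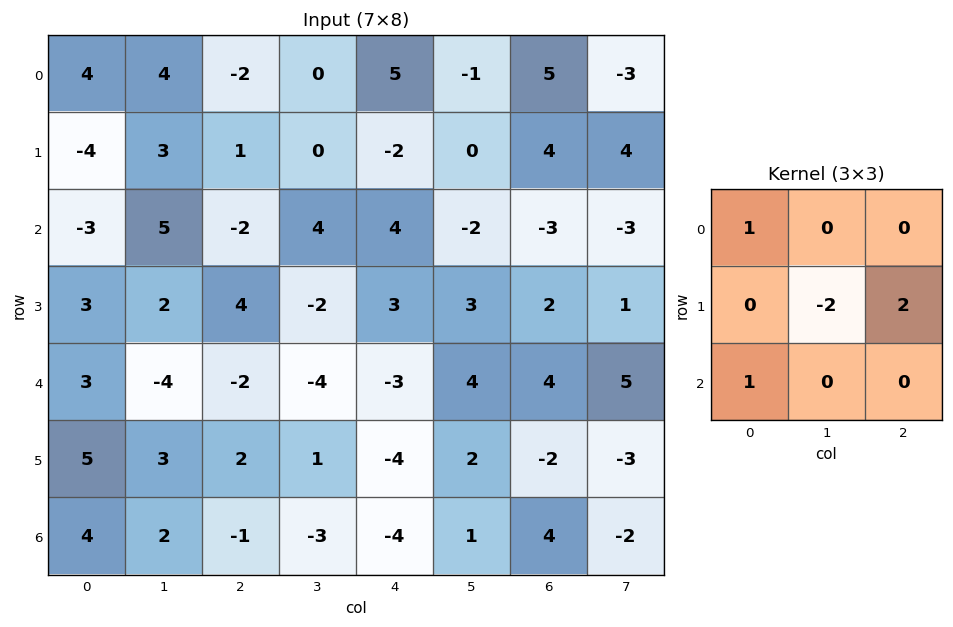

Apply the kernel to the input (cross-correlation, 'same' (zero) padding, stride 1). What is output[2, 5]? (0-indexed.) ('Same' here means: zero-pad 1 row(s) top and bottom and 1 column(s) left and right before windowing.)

-1

The receptive field on the zero-padded input at this output position is [-2 0 4 / 4 -2 -3 / 3 3 2]. Elementwise product with the kernel and sum: -2·1 + -2·-2 + -3·2 + 3·1.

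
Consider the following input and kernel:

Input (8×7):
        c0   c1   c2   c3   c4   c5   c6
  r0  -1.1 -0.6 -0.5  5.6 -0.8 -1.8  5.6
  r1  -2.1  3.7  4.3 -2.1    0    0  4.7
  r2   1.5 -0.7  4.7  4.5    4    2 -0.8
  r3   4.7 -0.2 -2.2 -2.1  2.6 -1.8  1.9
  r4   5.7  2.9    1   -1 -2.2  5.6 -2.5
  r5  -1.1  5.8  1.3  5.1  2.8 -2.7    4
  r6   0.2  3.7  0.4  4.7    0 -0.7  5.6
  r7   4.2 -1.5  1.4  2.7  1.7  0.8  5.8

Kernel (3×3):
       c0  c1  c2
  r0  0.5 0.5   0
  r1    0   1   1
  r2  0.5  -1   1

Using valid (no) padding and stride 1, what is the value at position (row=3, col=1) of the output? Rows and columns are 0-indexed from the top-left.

5.5

The receptive field on the input at this output position is [-0.2 -2.2 -2.1 / 2.9 1 -1 / 5.8 1.3 5.1]. Elementwise product with the kernel and sum: -0.2·0.5 + -2.2·0.5 + 1·1 + -1·1 + 5.8·0.5 + 1.3·-1 + 5.1·1.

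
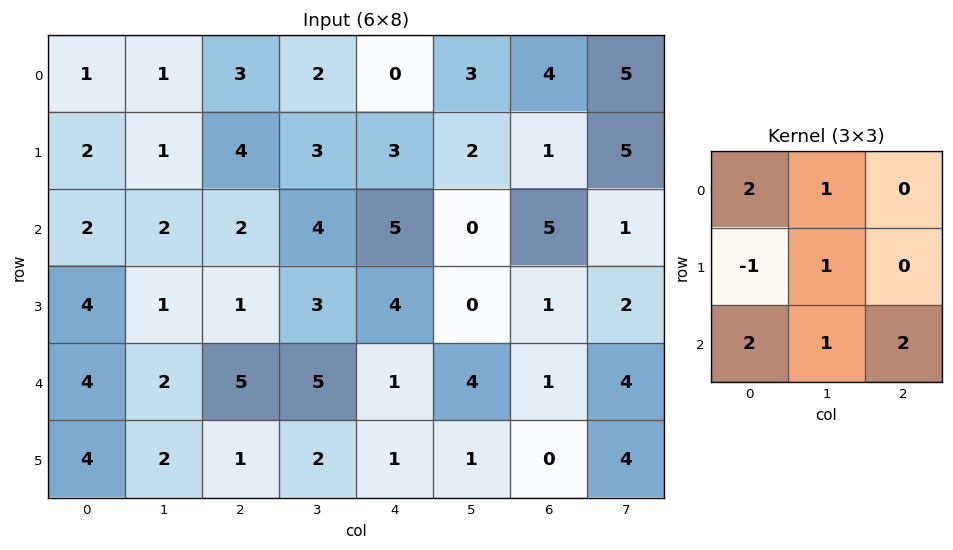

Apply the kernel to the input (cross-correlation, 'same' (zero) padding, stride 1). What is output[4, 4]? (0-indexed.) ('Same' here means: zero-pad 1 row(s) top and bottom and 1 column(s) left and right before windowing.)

13

The receptive field on the zero-padded input at this output position is [3 4 0 / 5 1 4 / 2 1 1]. Elementwise product with the kernel and sum: 3·2 + 4·1 + 5·-1 + 1·1 + 2·2 + 1·1 + 1·2.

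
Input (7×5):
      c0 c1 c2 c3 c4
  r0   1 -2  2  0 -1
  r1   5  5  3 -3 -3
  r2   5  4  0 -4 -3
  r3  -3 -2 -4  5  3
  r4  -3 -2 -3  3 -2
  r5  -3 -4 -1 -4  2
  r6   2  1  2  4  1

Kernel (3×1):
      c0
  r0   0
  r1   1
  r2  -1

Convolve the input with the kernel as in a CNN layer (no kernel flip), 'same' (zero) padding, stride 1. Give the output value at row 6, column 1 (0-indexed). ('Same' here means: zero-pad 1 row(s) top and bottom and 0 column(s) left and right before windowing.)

The receptive field on the zero-padded input at this output position is [-4 / 1 / 0]. Elementwise product with the kernel and sum: 1·1 + 0·-1.

1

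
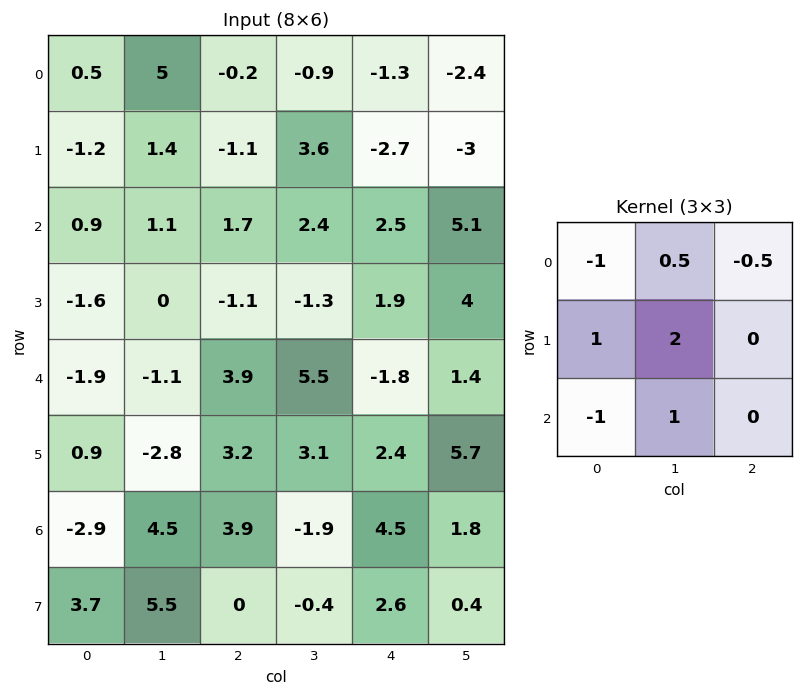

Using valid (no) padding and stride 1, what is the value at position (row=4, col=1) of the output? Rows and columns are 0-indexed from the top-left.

The receptive field on the input at this output position is [-1.1 3.9 5.5 / -2.8 3.2 3.1 / 4.5 3.9 -1.9]. Elementwise product with the kernel and sum: -1.1·-1 + 3.9·0.5 + 5.5·-0.5 + -2.8·1 + 3.2·2 + 4.5·-1 + 3.9·1.

3.3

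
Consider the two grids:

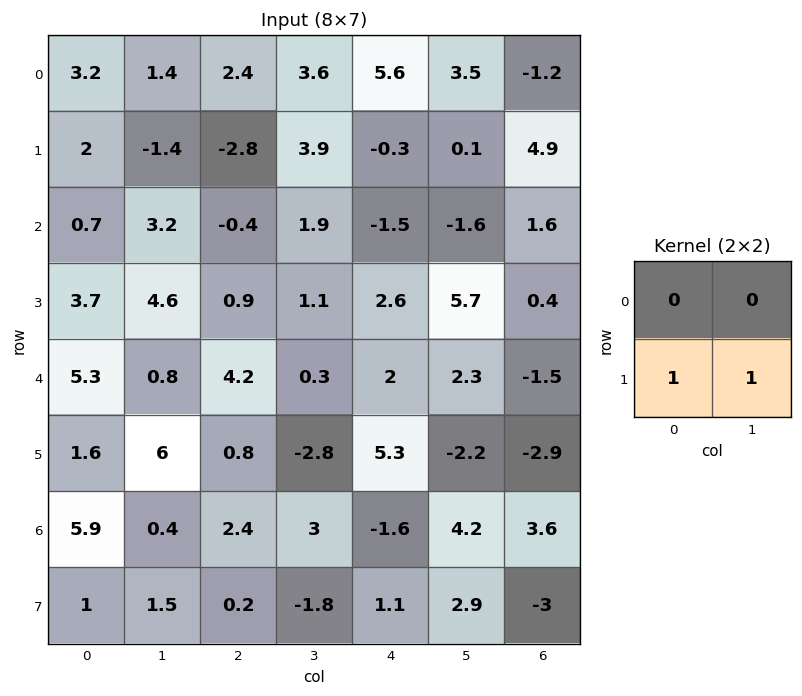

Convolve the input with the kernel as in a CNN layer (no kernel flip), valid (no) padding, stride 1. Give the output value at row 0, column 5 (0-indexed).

5

The receptive field on the input at this output position is [3.5 -1.2 / 0.1 4.9]. Elementwise product with the kernel and sum: 0.1·1 + 4.9·1.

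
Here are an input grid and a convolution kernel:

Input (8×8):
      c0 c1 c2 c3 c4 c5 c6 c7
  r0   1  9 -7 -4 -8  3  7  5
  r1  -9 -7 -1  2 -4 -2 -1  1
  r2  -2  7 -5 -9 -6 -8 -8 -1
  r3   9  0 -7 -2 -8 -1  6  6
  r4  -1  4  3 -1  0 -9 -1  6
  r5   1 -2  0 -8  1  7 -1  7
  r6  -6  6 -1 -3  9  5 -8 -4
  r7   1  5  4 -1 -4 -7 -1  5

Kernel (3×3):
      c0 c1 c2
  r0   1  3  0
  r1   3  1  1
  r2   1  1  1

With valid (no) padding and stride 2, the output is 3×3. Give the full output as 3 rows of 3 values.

Output[0,0]: The receptive field on the input at this output position is [1 9 -7 / -9 -7 -1 / -2 7 -5]. Elementwise product with the kernel and sum: 1·1 + 9·3 + -9·3 + -7·1 + -1·1 + -2·1 + 7·1 + -5·1.

-7 -44 -36
45 -61 -59
11 -2 -12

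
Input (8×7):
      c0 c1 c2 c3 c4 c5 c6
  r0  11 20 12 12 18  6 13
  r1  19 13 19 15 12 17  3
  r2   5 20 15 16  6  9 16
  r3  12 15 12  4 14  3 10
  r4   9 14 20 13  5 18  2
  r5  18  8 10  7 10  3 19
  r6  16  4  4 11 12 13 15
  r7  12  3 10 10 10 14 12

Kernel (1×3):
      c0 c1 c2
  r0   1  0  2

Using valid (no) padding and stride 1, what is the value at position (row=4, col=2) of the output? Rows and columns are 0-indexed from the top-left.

30

The receptive field on the input at this output position is [20 13 5]. Elementwise product with the kernel and sum: 20·1 + 5·2.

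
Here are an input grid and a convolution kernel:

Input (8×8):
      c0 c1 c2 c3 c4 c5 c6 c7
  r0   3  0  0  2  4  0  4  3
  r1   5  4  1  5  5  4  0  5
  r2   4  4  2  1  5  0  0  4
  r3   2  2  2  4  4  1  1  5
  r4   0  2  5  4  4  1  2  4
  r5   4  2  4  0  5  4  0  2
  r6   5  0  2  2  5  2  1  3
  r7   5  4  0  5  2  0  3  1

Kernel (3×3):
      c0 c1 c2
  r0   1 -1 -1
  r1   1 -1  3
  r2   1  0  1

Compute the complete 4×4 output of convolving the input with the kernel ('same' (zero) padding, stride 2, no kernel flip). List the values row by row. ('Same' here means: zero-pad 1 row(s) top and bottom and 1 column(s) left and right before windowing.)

Output[0,0]: The receptive field on the zero-padded input at this output position is [0 0 0 / 0 3 0 / 0 5 4]. Elementwise product with the kernel and sum: 0·1 + 0·-1 + 0·-1 + 0·1 + 3·-1 + 0·3 + 0·1 + 4·1.

1 15 7 14
1 9 -3 17
4 7 6 12
-7 11 -1 13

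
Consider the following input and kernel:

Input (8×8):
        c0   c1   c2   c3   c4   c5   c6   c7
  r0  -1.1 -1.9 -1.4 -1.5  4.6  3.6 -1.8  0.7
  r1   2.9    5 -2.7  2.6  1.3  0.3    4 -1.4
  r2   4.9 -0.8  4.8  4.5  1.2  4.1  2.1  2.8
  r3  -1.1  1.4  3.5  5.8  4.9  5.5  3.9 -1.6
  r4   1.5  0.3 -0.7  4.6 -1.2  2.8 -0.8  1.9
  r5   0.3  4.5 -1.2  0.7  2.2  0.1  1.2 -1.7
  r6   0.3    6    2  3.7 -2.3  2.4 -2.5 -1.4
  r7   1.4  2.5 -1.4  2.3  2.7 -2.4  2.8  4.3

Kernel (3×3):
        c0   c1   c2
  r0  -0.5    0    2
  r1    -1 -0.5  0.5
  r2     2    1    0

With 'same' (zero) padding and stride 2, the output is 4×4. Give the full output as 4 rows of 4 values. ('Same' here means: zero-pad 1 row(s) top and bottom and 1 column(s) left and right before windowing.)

2.5 9.15 7.5 2.25
6.05 9.65 12.75 8.2
2.5 21.05 9.1 -6
13.25 -2.4 5.8 -7.3

Output[0,0]: The receptive field on the zero-padded input at this output position is [0 0 0 / 0 -1.1 -1.9 / 0 2.9 5]. Elementwise product with the kernel and sum: 0·-0.5 + 0·2 + 0·-1 + -1.1·-0.5 + -1.9·0.5 + 0·2 + 2.9·1.
Output[0,1]: The receptive field on the zero-padded input at this output position is [0 0 0 / -1.9 -1.4 -1.5 / 5 -2.7 2.6]. Elementwise product with the kernel and sum: 0·-0.5 + 0·2 + -1.9·-1 + -1.4·-0.5 + -1.5·0.5 + 5·2 + -2.7·1.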